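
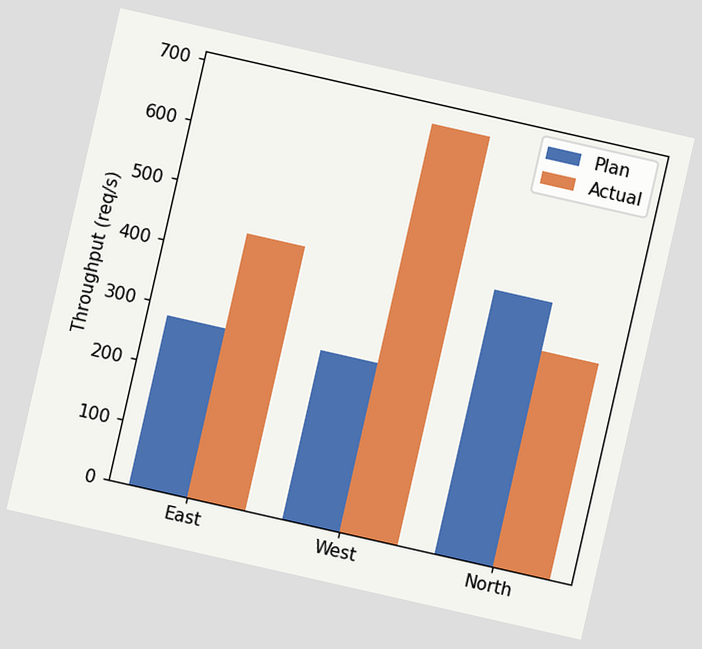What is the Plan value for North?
The chart is tilted about 13° clockwise. The Plan bar at North reaches 440req/s on the y-axis.

440req/s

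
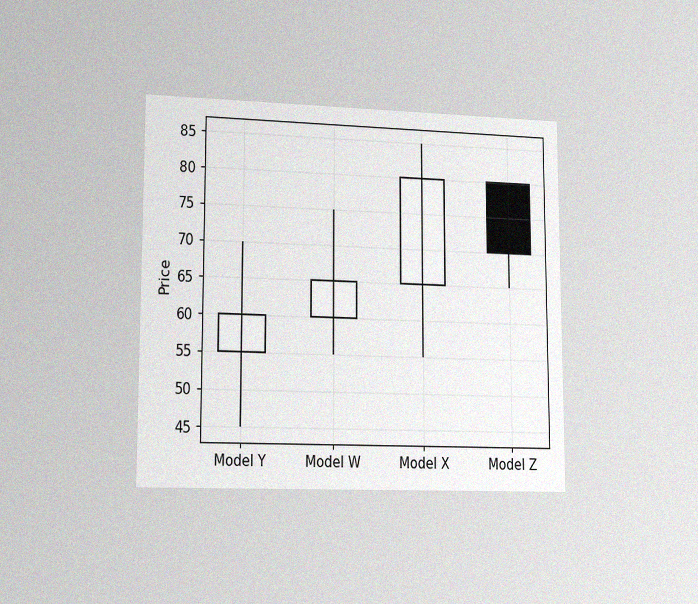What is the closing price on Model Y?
60

The chart is viewed slightly from the left, with some photo noise. The Model Y candle closes at 60.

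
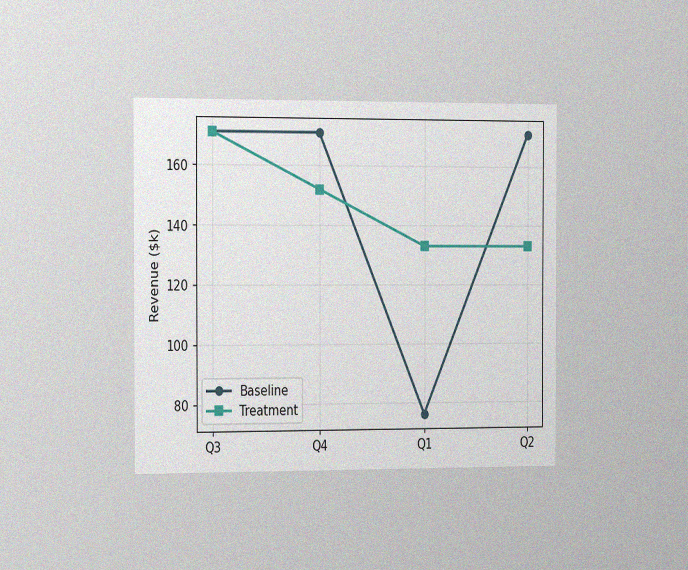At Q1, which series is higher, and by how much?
Treatment, by $57k

The chart is viewed slightly from the left, with some photo noise. At Q1, Treatment sits above the other line by $57k.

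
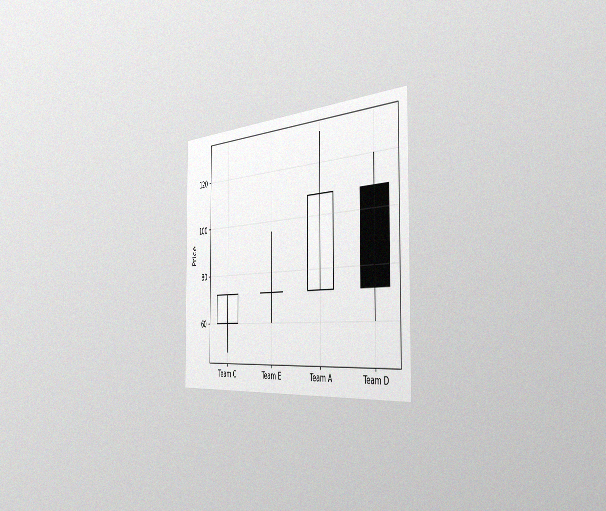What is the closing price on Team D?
The chart is viewed slightly from the right, with some photo noise. The Team D candle closes at 72.

72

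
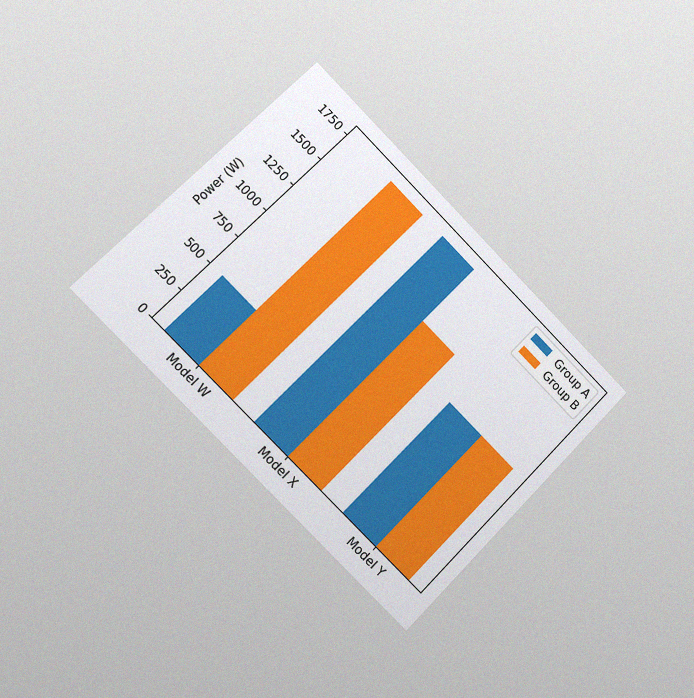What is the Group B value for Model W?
The chart is tilted about 45° clockwise and viewed slightly from the left, with some photo noise. The Group B bar at Model W reaches 1750W on the y-axis.

1750W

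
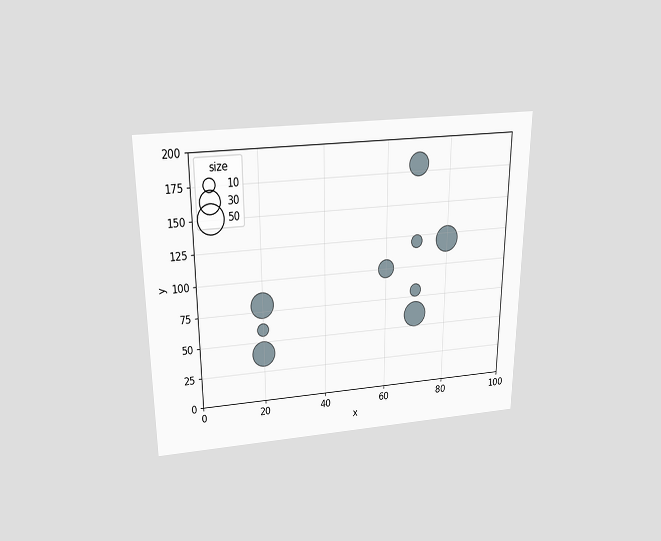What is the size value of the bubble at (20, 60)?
The chart is viewed slightly from above. Matching the bubble at (20, 60) against the size legend gives 10.

10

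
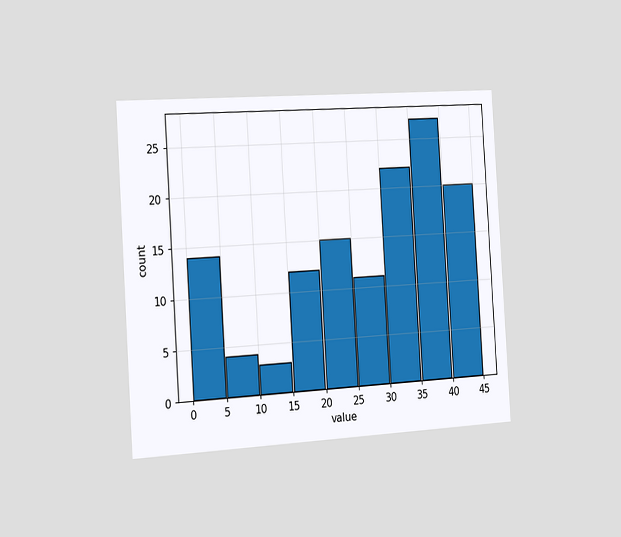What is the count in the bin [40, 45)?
The chart is tilted about 4° counter-clockwise and viewed slightly from the left. The [40, 45) bin has height 20.

20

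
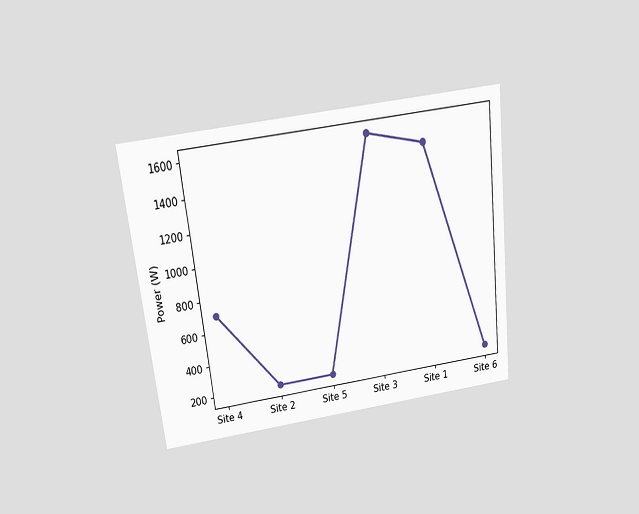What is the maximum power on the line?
The chart is tilted about 7° counter-clockwise and viewed slightly from above. The highest point is at Site 3, and reading across to the y-axis gives 1600W.

1600W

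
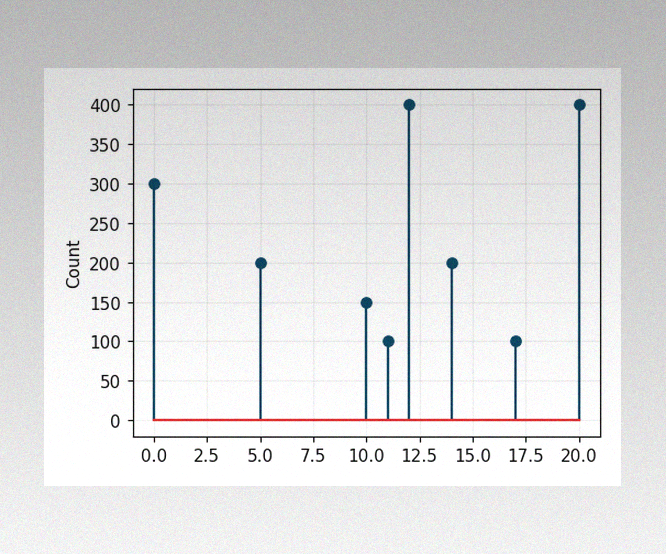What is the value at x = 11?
The image has some photo noise and uneven lighting. The stem at x=11 reaches 100.

100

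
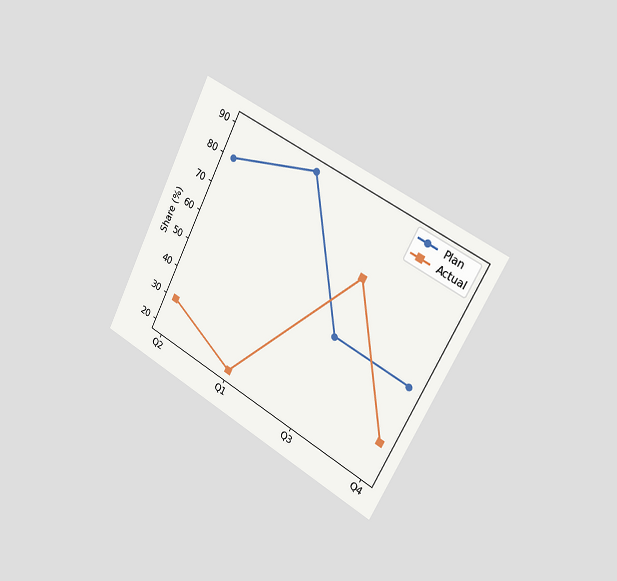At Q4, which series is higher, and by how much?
Plan, by 20%

The chart is tilted about 27° clockwise and viewed slightly from the right. At Q4, Plan sits above the other line by 20%.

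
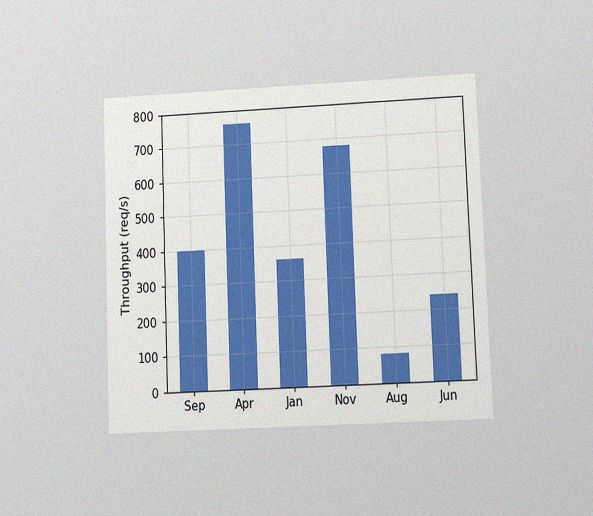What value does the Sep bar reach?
The chart is tilted about 2° counter-clockwise and viewed at a slight angle, with some photo noise. Reading along the chart's y-axis, the Sep bar reaches 400req/s.

400req/s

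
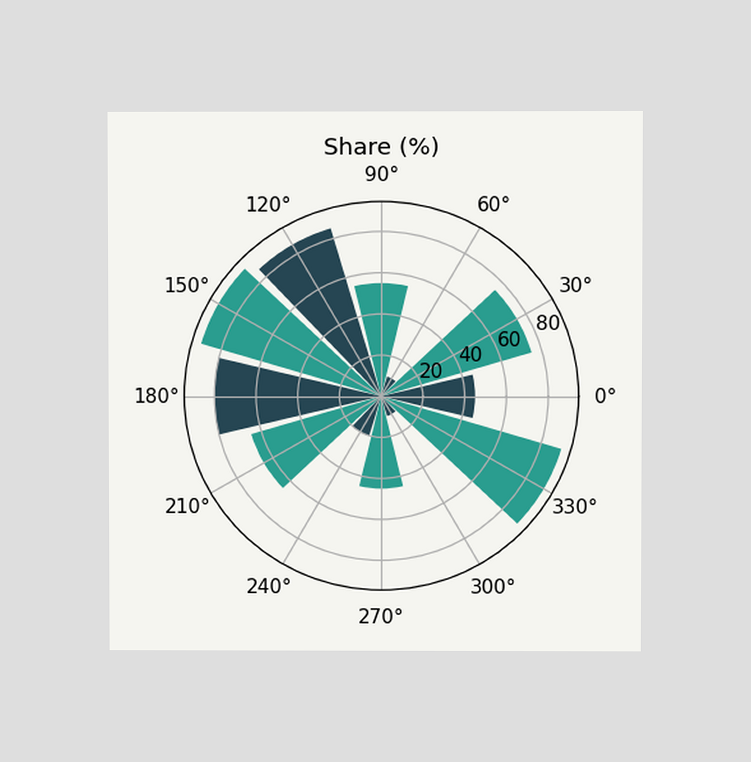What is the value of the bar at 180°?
80%

The chart is viewed at a slight angle. The bar at 180° reaches 80% on the radial axis.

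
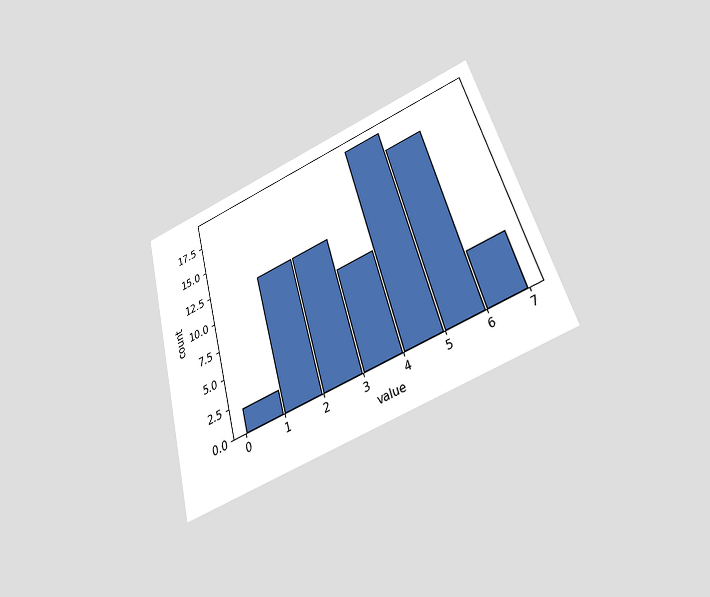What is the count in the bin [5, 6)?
17

The chart is tilted about 16° counter-clockwise and viewed slightly from below. The [5, 6) bin has height 17.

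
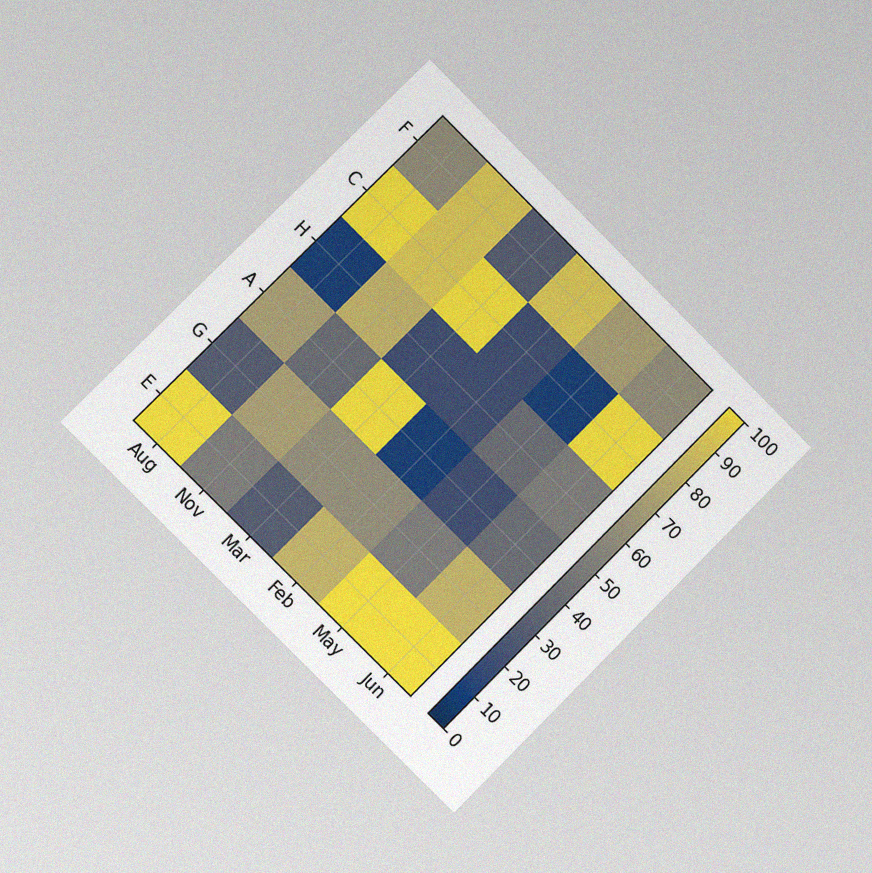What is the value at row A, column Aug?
The chart is tilted about 45° clockwise and viewed slightly from the left, with some photo noise. Matching cell (A, Aug) against the colorbar gives 70.

70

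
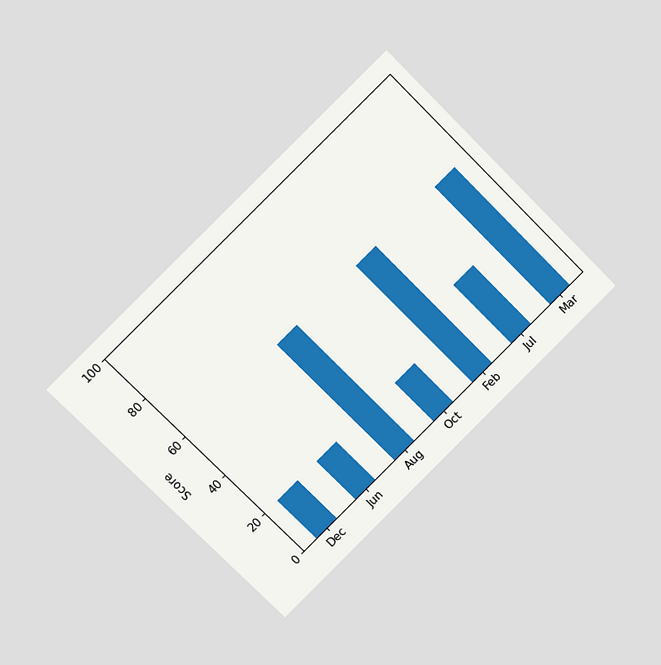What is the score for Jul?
The chart is tilted about 45° counter-clockwise and viewed at a slight angle. Reading along the chart's y-axis, the Jul bar reaches 30.

30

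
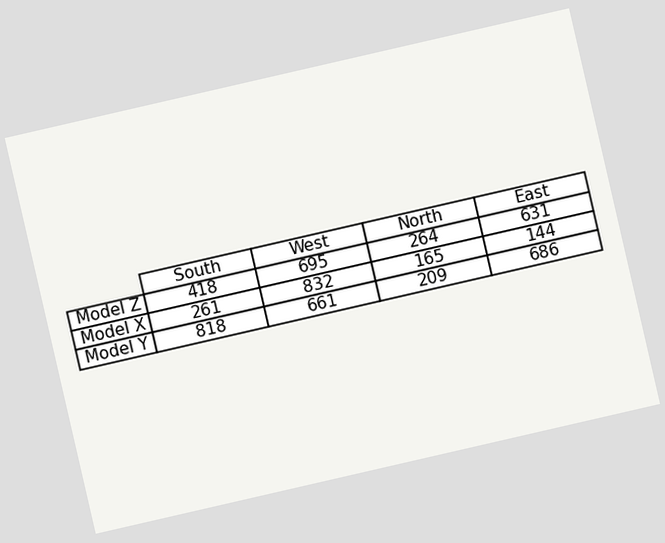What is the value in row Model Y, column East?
The chart is tilted about 13° counter-clockwise. The (Model Y, East) cell reads 686.

686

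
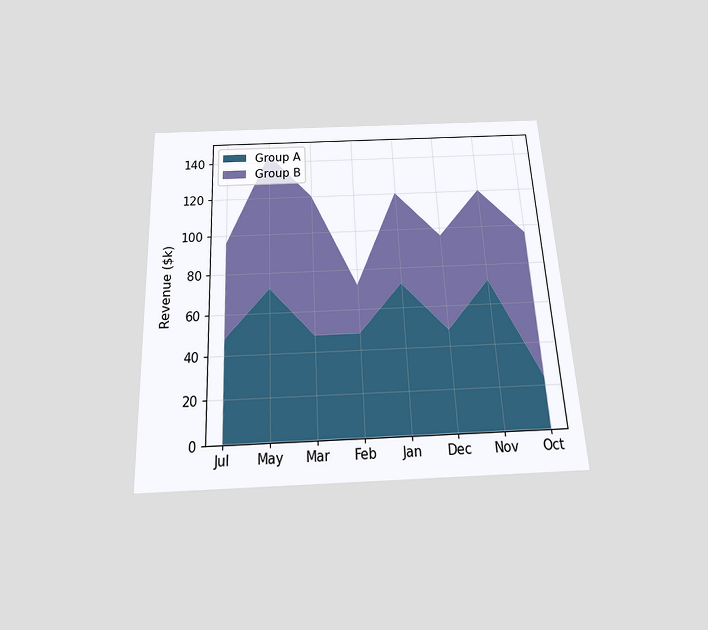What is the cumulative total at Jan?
$120k

The chart is tilted about 3° counter-clockwise and viewed slightly from below. The stacked total at Jan reaches $120k.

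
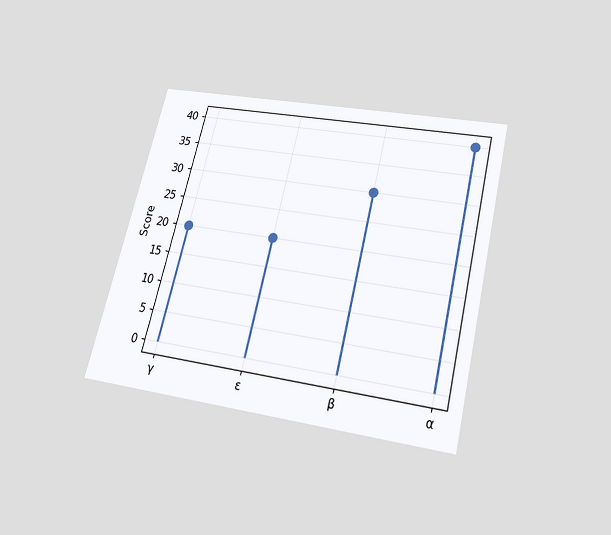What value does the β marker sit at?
The chart is tilted about 14° clockwise and viewed slightly from below. The β marker sits at 30.

30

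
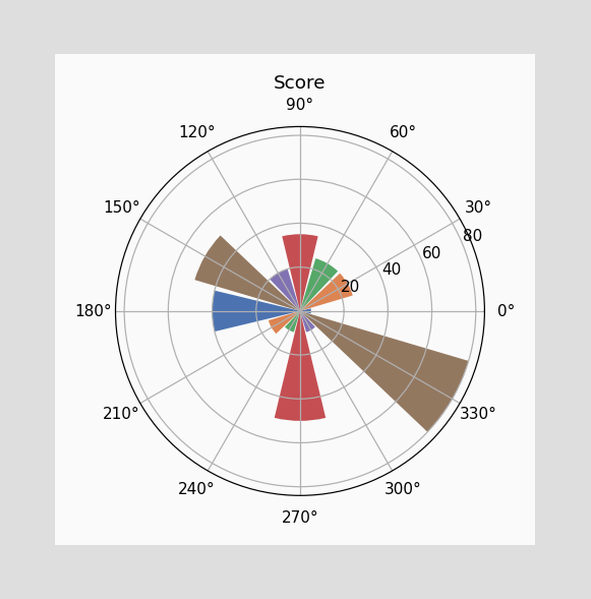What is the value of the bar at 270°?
50

The bar at 270° reaches 50 on the radial axis.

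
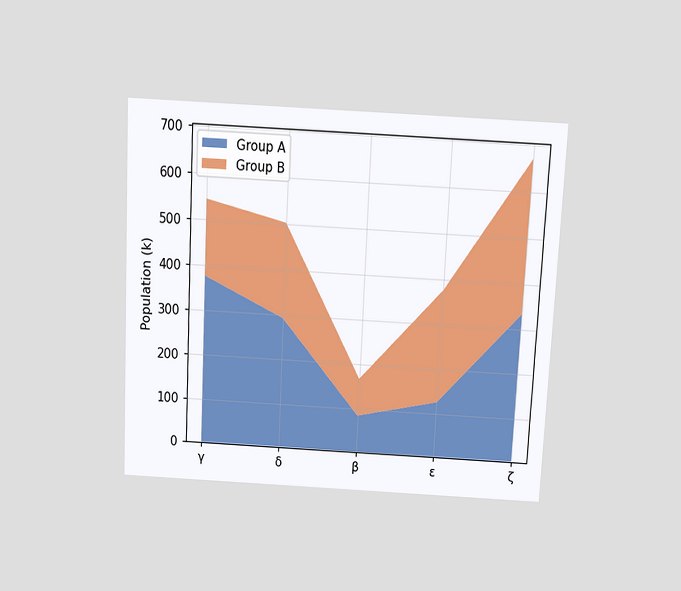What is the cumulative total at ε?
The chart is tilted about 3° clockwise and viewed slightly from above. The stacked total at ε reaches 378k.

378k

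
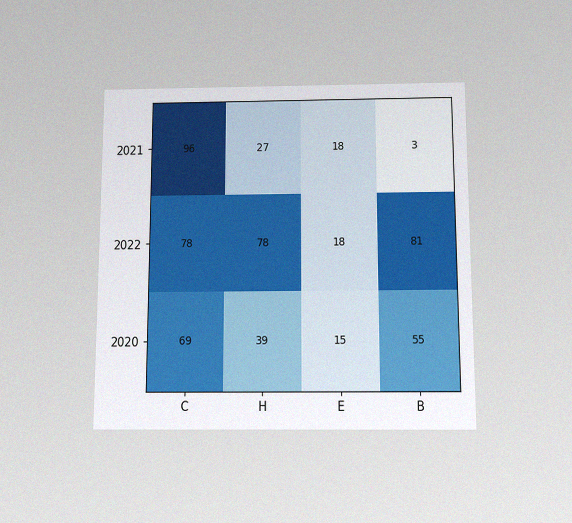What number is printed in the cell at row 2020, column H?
The chart is viewed slightly from below, with some photo noise. The (2020, H) cell reads 39.

39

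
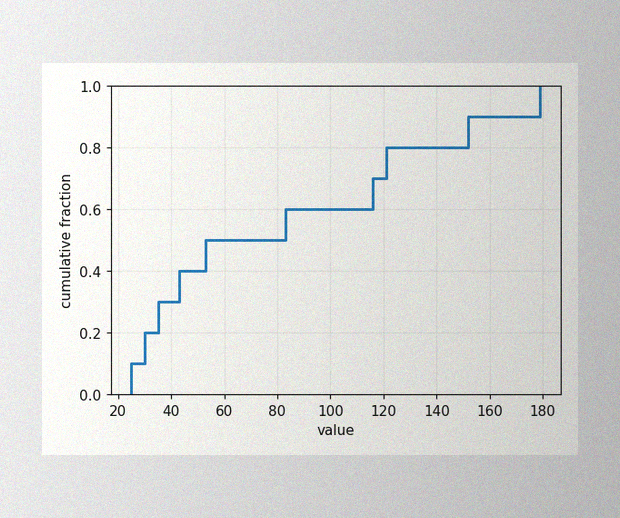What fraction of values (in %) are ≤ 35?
The image has some photo noise and uneven lighting. At x=35 the ECDF step is at 30%.

30%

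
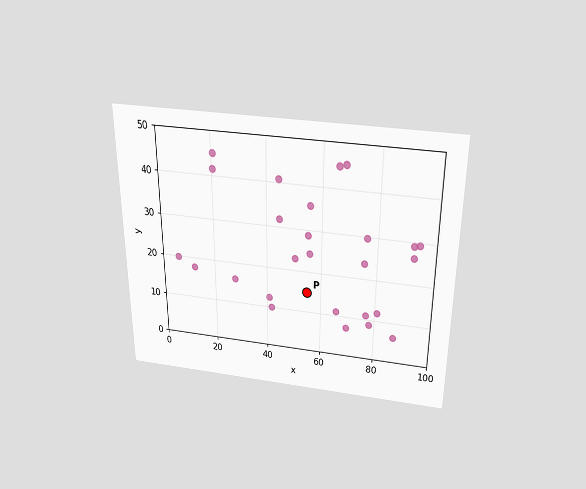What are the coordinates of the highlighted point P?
(55, 15)

The chart is viewed slightly from above. Following the gridlines from P to each axis, P sits at (55, 15).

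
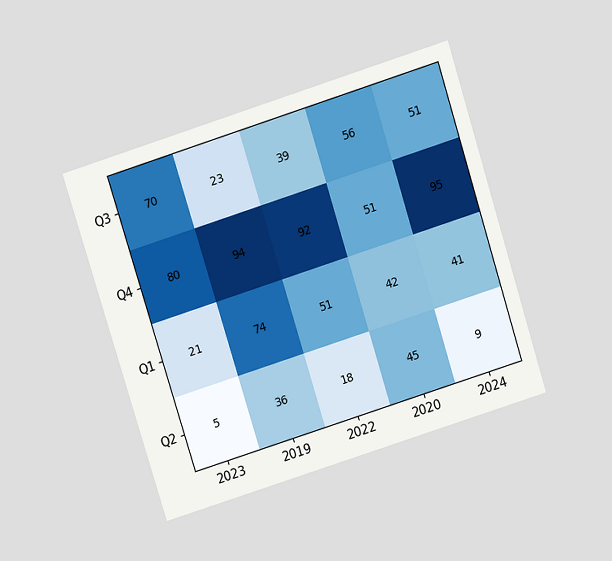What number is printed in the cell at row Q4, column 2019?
94

The chart is tilted about 18° counter-clockwise and viewed slightly from above. The (Q4, 2019) cell reads 94.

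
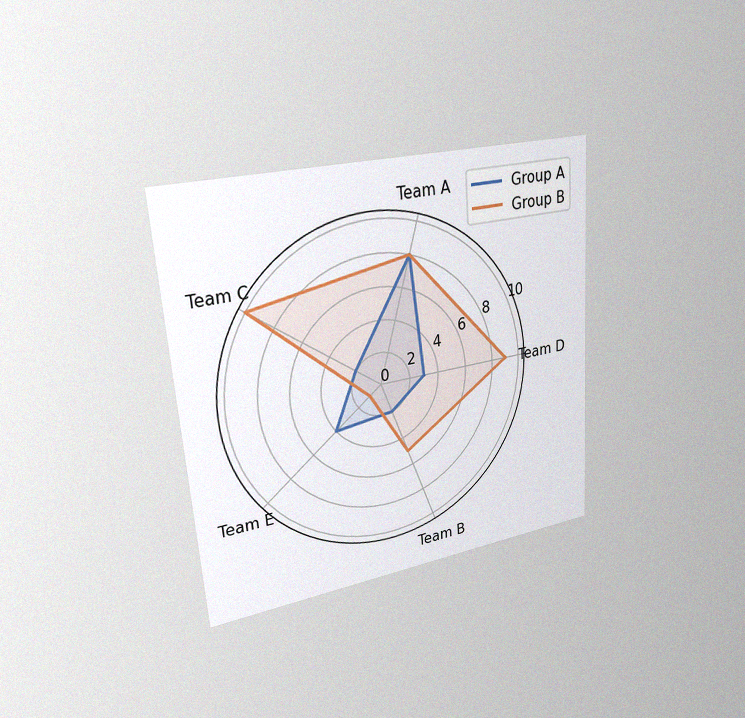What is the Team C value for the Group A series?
2

The chart is tilted about 4° counter-clockwise and viewed slightly from the left, with some photo noise. On the Team C axis, Group A reaches 2.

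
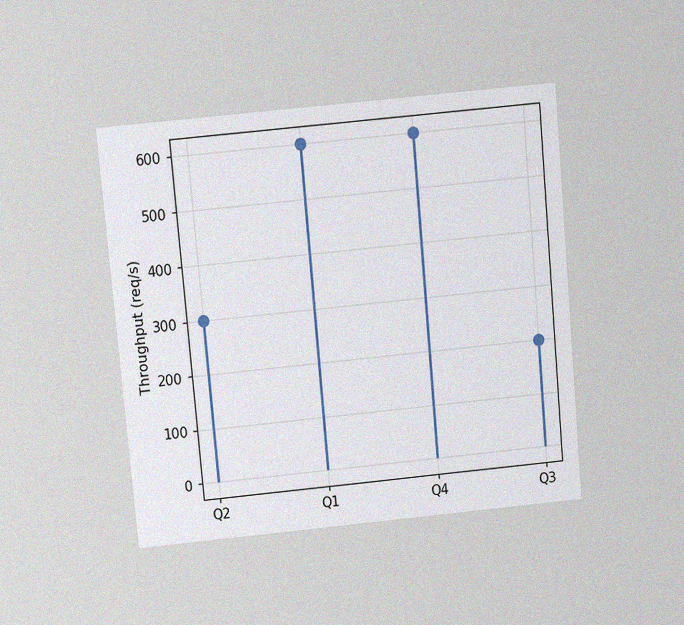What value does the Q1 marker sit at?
The chart is tilted about 5° counter-clockwise and viewed slightly from above, with some photo noise. The Q1 marker sits at 600req/s.

600req/s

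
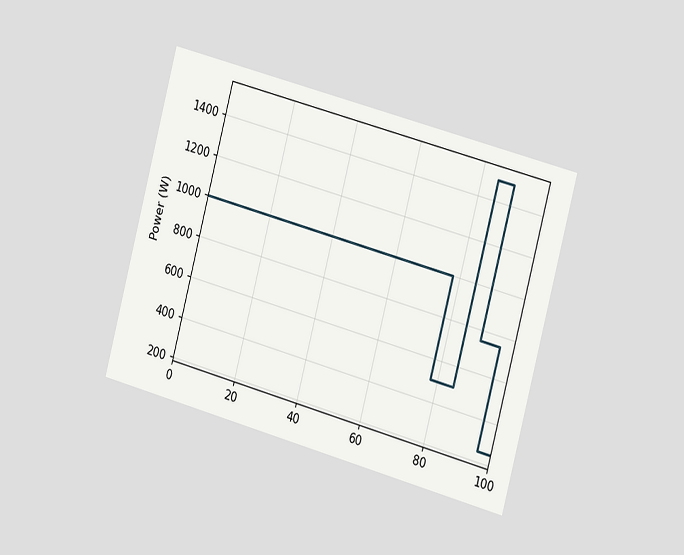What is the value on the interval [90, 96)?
750W

The chart is tilted about 15° clockwise and viewed slightly from the right. On [90, 96) the step sits at 750W.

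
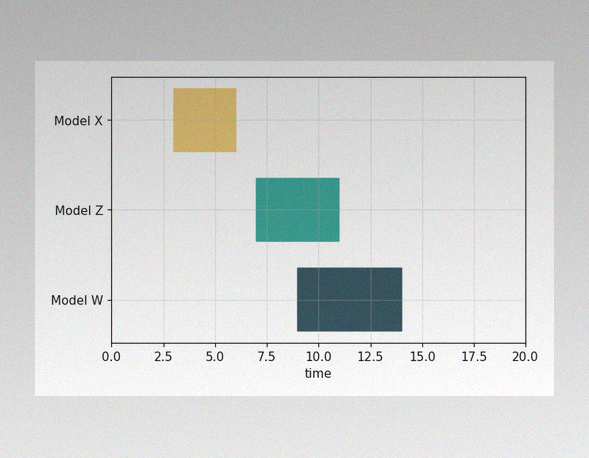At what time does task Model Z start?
7

The image has some photo noise and uneven lighting. The Model Z bar begins at t=7.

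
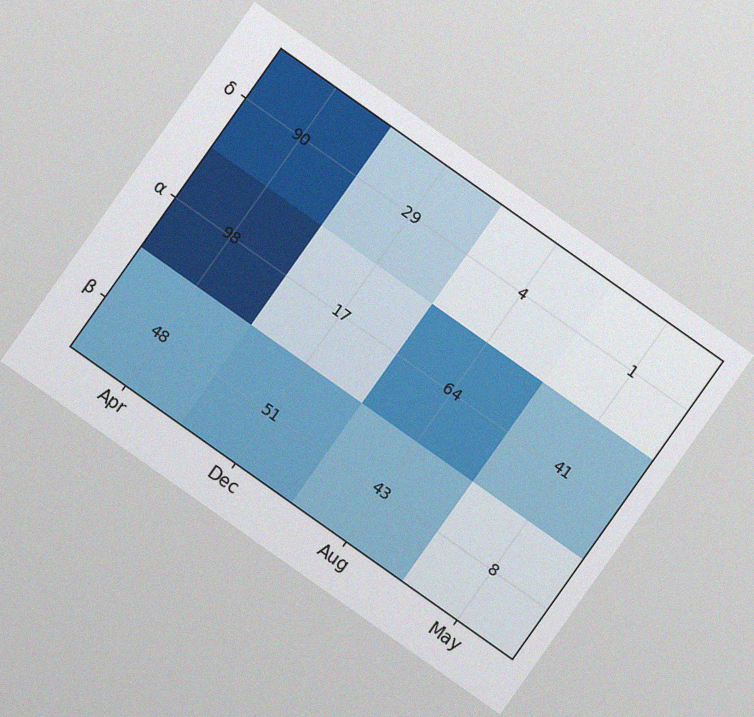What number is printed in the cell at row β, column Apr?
48

The chart is tilted about 35° clockwise, with some photo noise. The (β, Apr) cell reads 48.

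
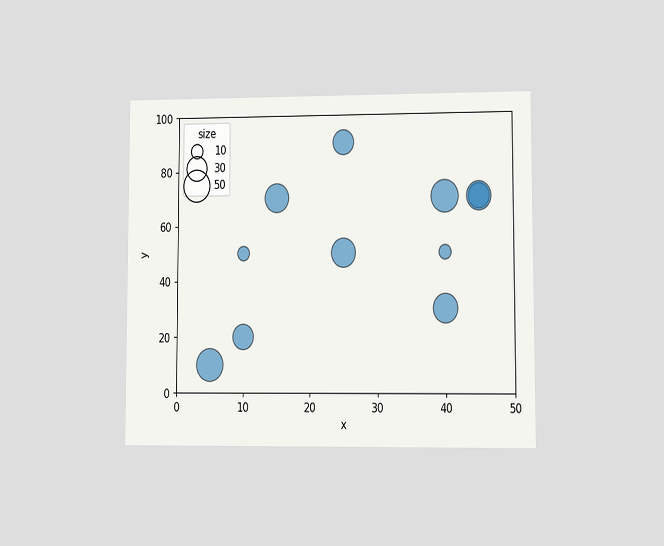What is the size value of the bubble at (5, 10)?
50

The chart is viewed at a slight angle. Matching the bubble at (5, 10) against the size legend gives 50.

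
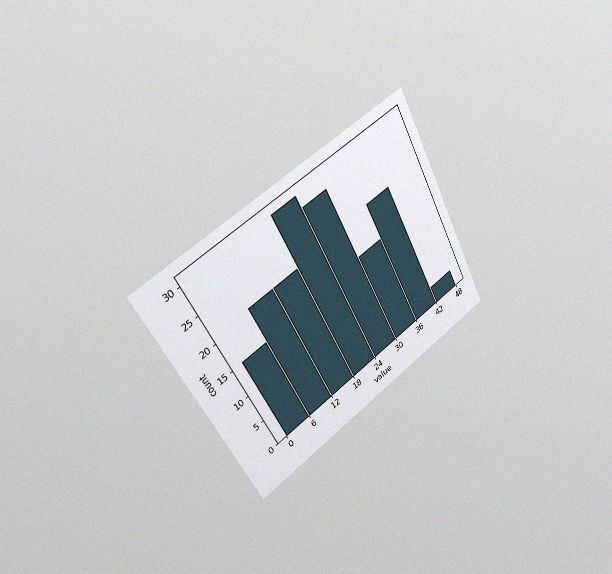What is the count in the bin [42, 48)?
3

The chart is tilted about 29° counter-clockwise and viewed slightly from the left, with some photo noise. The [42, 48) bin has height 3.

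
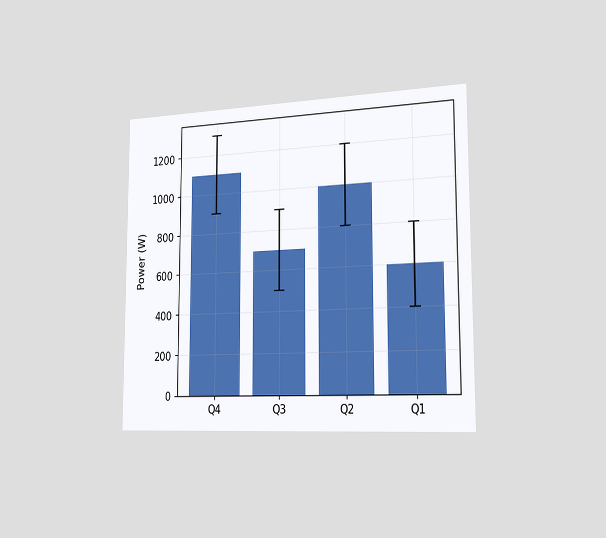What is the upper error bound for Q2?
The chart is viewed slightly from the right. The Q2 bar's upper whisker reaches 1200W.

1200W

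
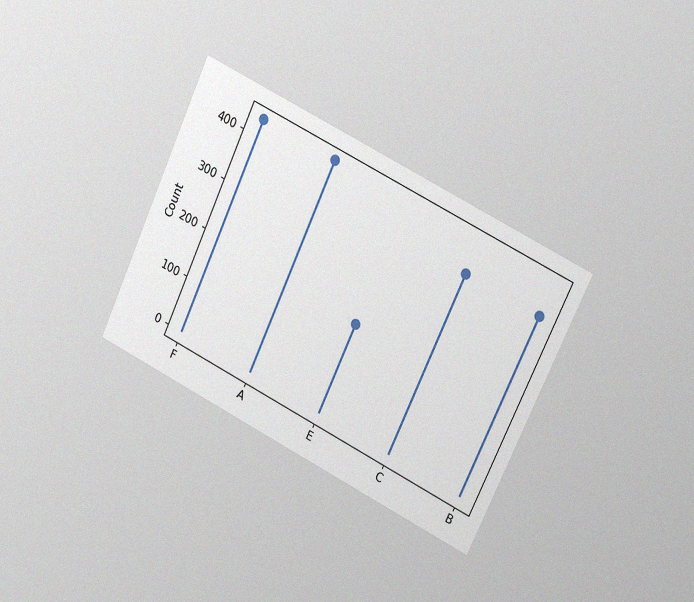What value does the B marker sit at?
The chart is tilted about 25° clockwise and viewed slightly from the right, with some photo noise. The B marker sits at 372.

372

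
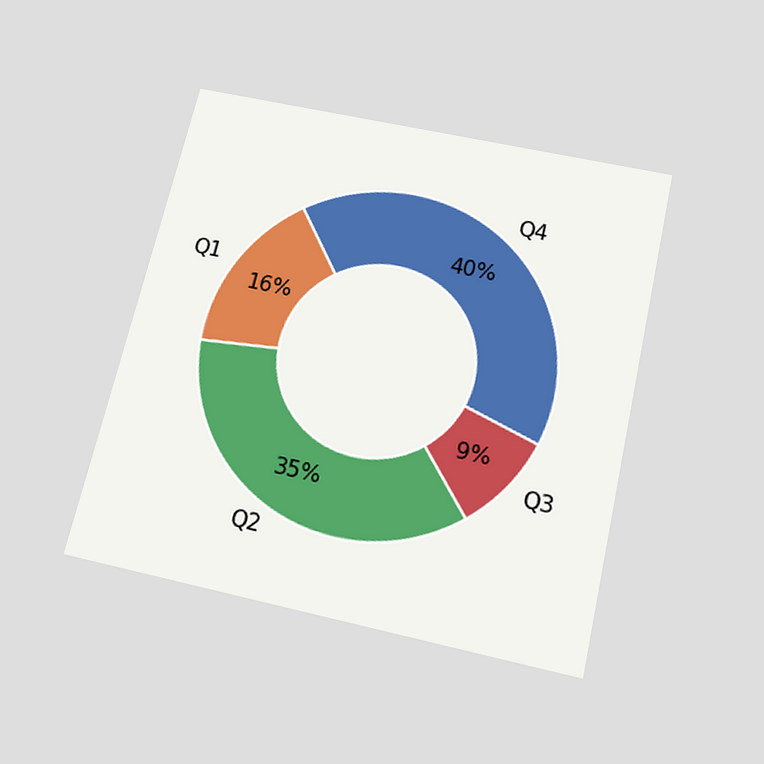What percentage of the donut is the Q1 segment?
The chart is tilted about 13° clockwise and viewed slightly from below. The Q1 segment takes up 16% of the ring.

16%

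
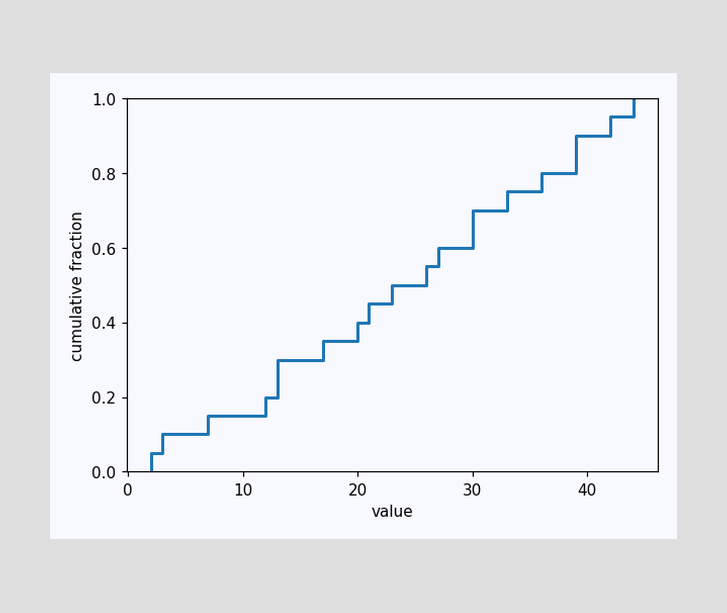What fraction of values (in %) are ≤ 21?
At x=21 the ECDF step is at 45%.

45%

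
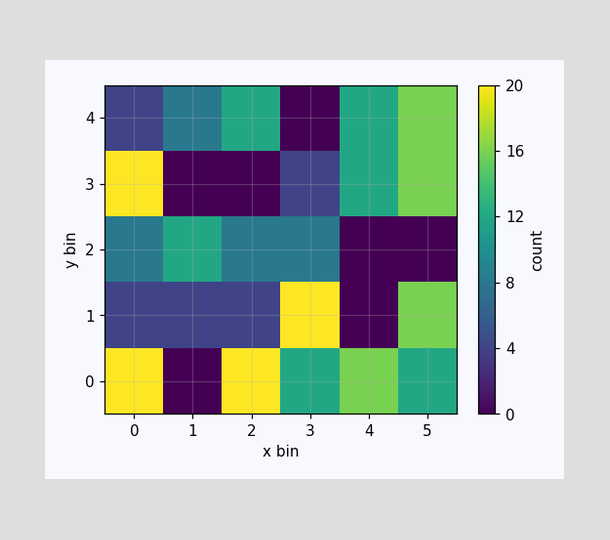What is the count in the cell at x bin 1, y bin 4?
8

Matching the cell (1, 4) against the colorbar gives 8.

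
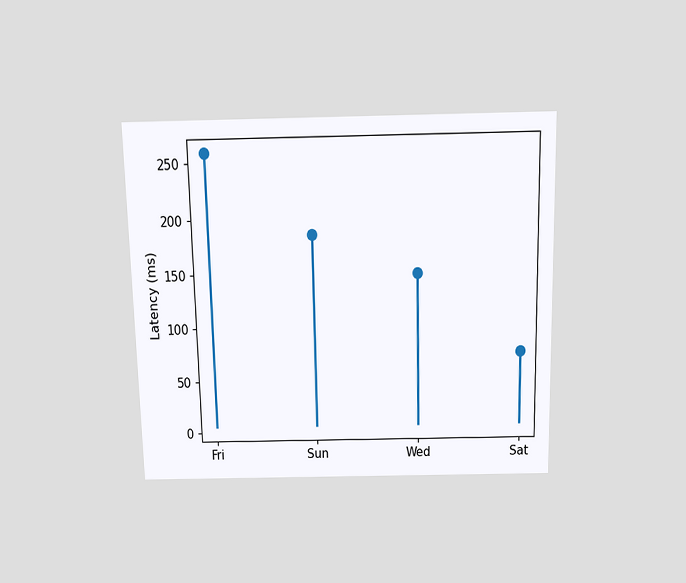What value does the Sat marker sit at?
The chart is viewed slightly from above. The Sat marker sits at 74ms.

74ms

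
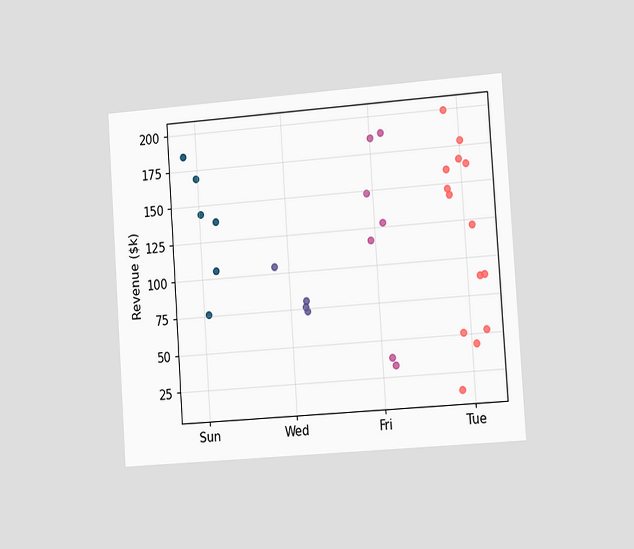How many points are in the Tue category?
The chart is tilted about 4° counter-clockwise and viewed slightly from the right. Counting the markers in the Tue column gives 14.

14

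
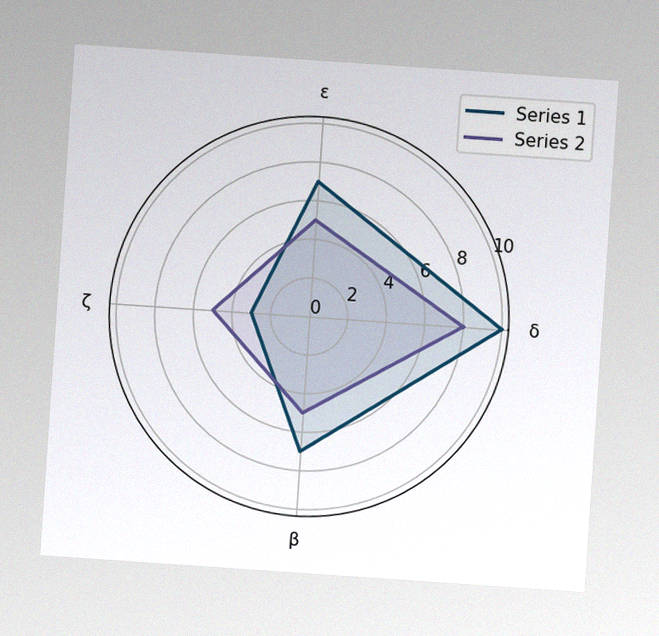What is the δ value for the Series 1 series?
The chart is tilted about 4° clockwise, with some photo noise. On the δ axis, Series 1 reaches 10.

10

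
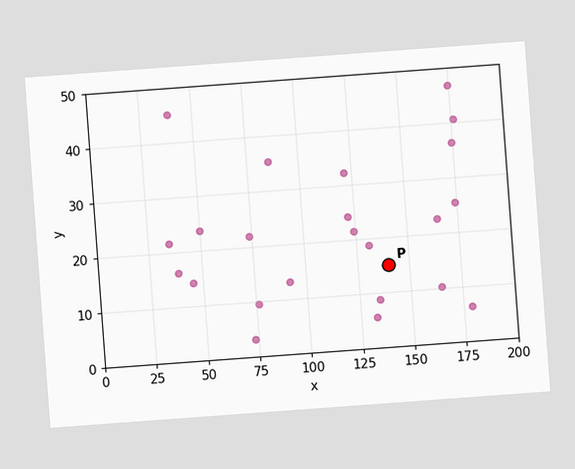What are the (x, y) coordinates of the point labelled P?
The chart is tilted about 4° counter-clockwise. Following the gridlines from P to each axis, P sits at (140, 15).

(140, 15)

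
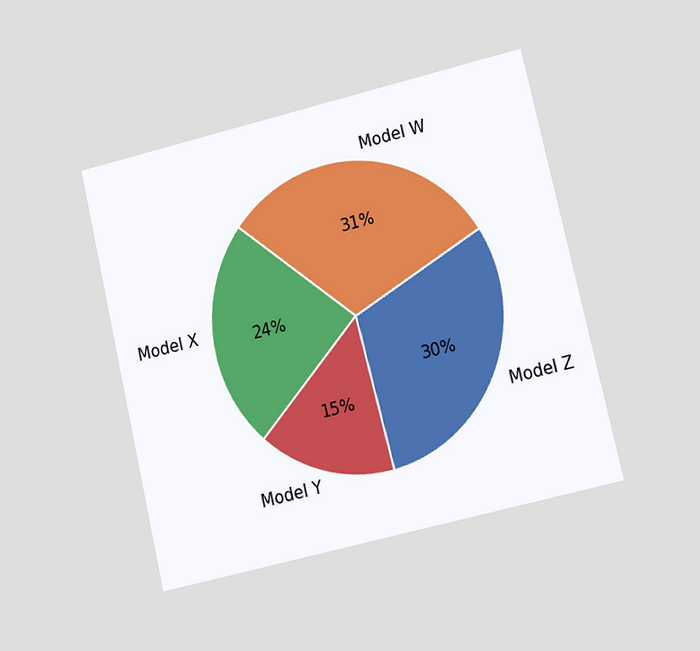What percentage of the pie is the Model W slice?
31%

The chart is tilted about 13° counter-clockwise and viewed at a slight angle. The Model W slice takes up 31% of the pie.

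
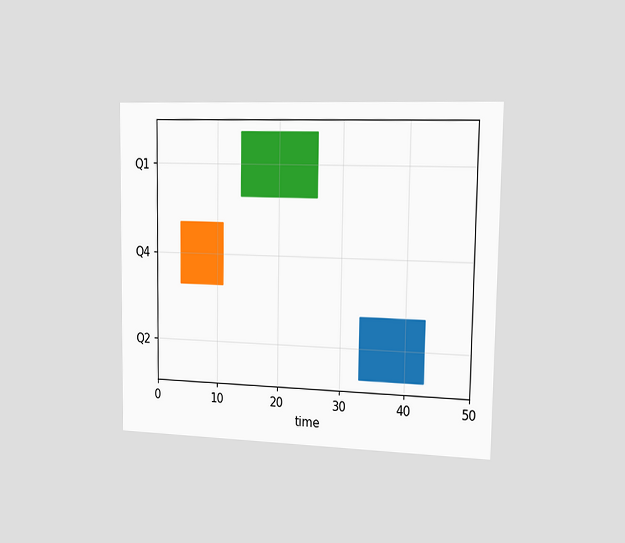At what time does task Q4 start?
4

The chart is viewed slightly from the right. The Q4 bar begins at t=4.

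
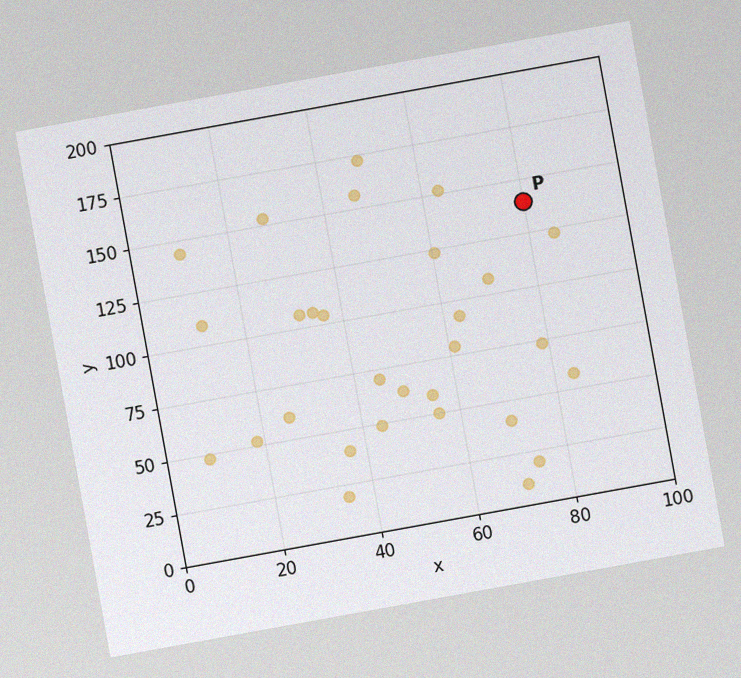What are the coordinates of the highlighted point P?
(80, 140)

The chart is tilted about 10° counter-clockwise, with some photo noise. Following the gridlines from P to each axis, P sits at (80, 140).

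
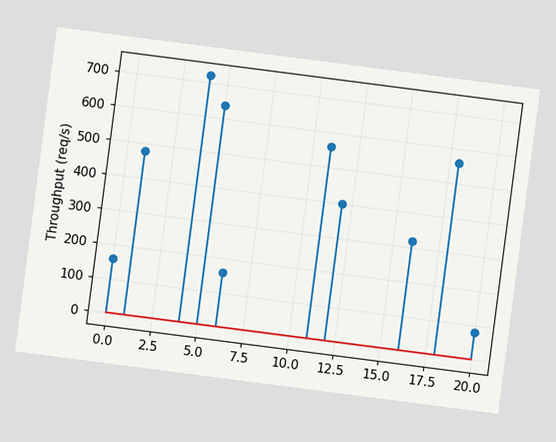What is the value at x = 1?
480req/s

The chart is tilted about 7° clockwise. The stem at x=1 reaches 480req/s.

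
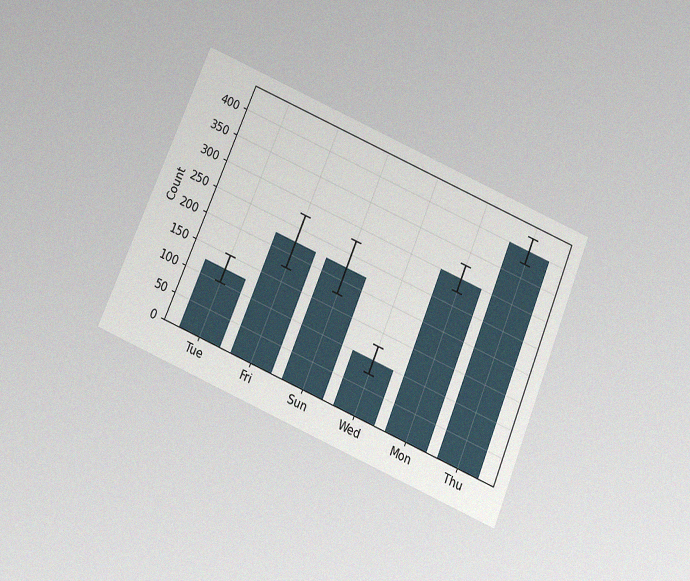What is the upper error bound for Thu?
The chart is tilted about 23° clockwise and viewed slightly from below, with some photo noise. The Thu bar's upper whisker reaches 425.

425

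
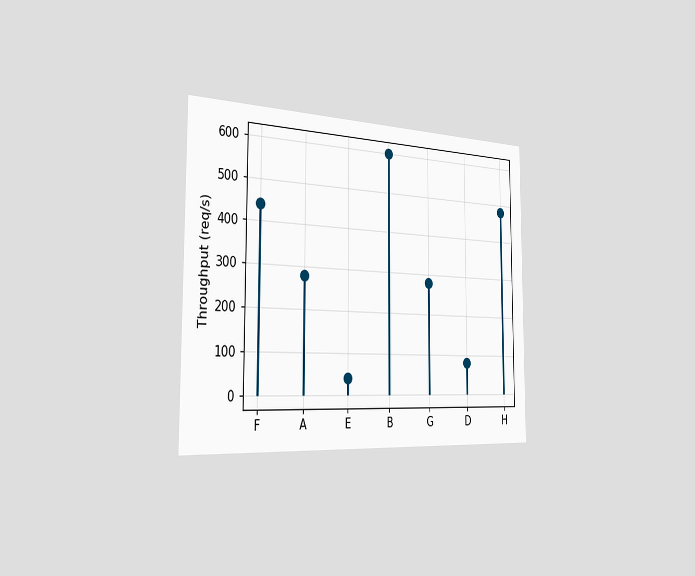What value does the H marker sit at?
The chart is viewed slightly from the left. The H marker sits at 480req/s.

480req/s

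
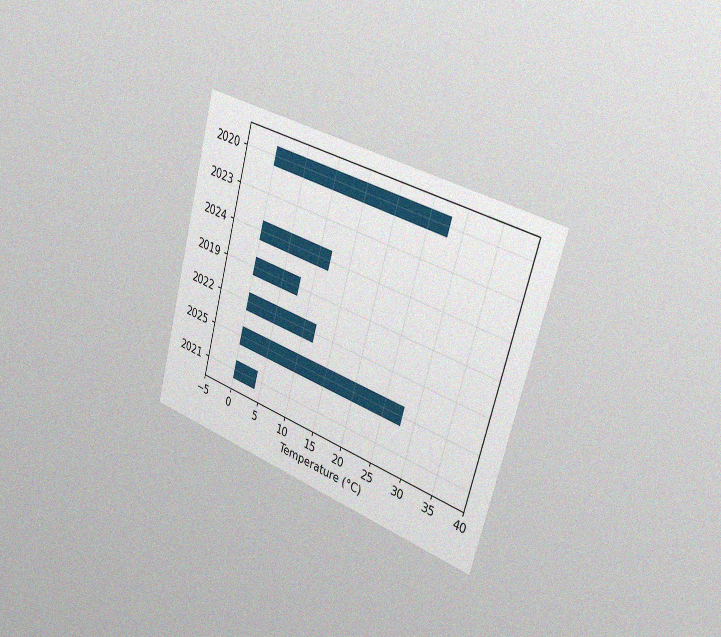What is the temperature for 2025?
The chart is tilted about 16° clockwise and viewed slightly from the right, with some photo noise. Reading along the chart's x-axis, the 2025 bar reaches 28°C.

28°C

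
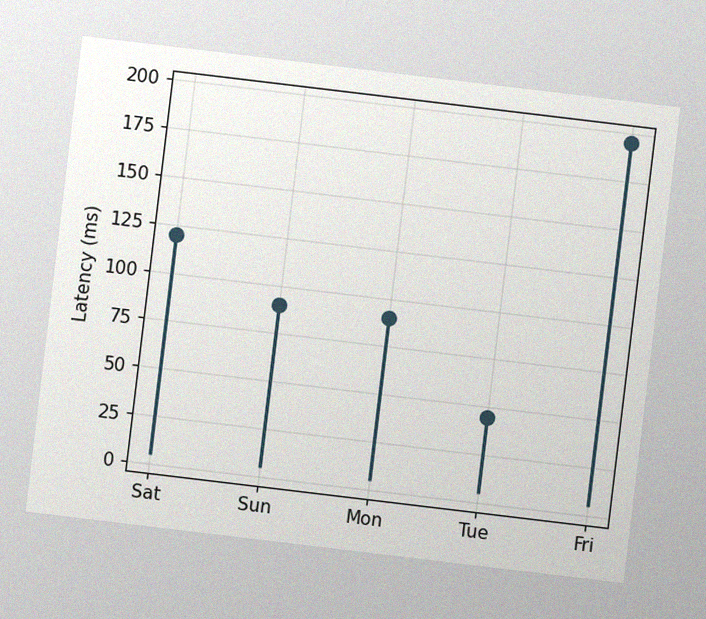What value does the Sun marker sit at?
The chart is tilted about 7° clockwise, with some photo noise. The Sun marker sits at 90ms.

90ms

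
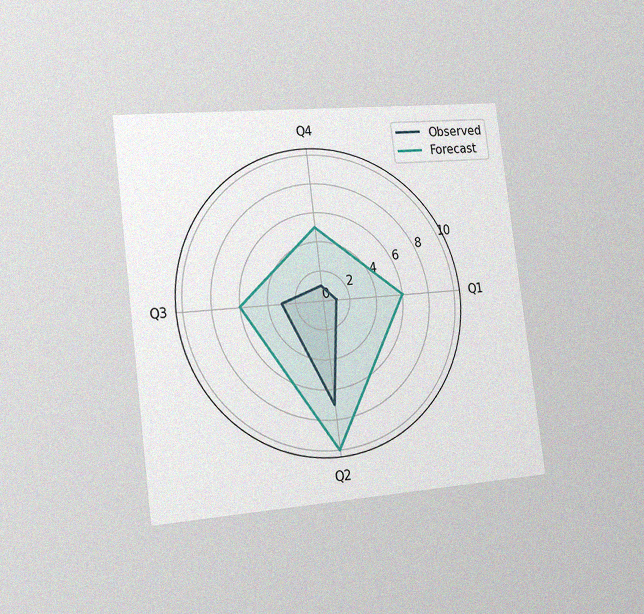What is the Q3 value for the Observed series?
The chart is tilted about 7° counter-clockwise and viewed slightly from the left, with some photo noise. On the Q3 axis, Observed reaches 3.

3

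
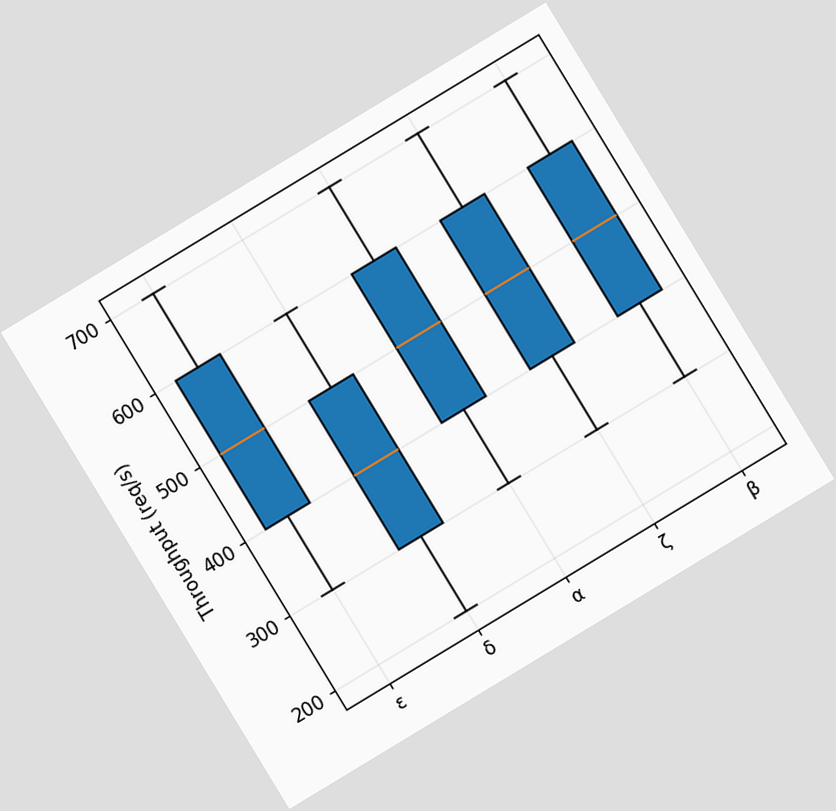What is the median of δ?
The chart is tilted about 31° counter-clockwise. The median line in the δ box sits at 400req/s.

400req/s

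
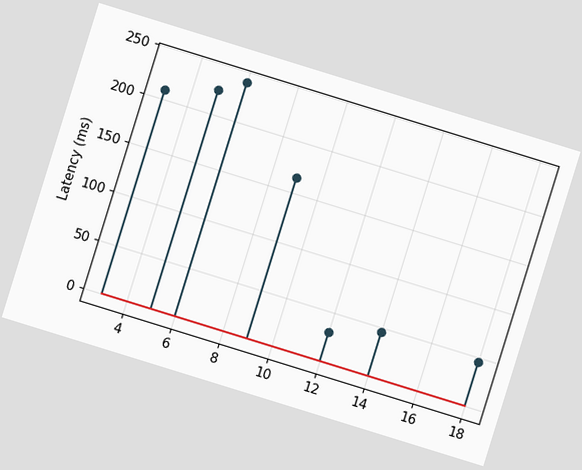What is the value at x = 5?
225ms

The chart is tilted about 17° clockwise. The stem at x=5 reaches 225ms.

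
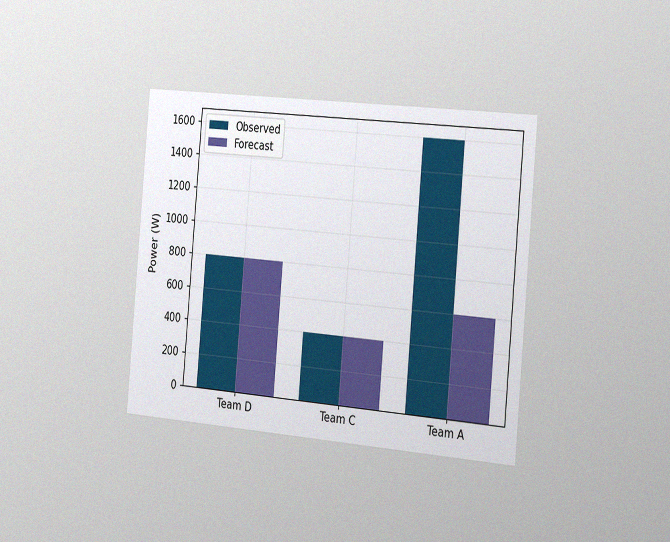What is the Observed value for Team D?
800W

The chart is tilted about 5° clockwise and viewed slightly from the right, with some photo noise. The Observed bar at Team D reaches 800W on the y-axis.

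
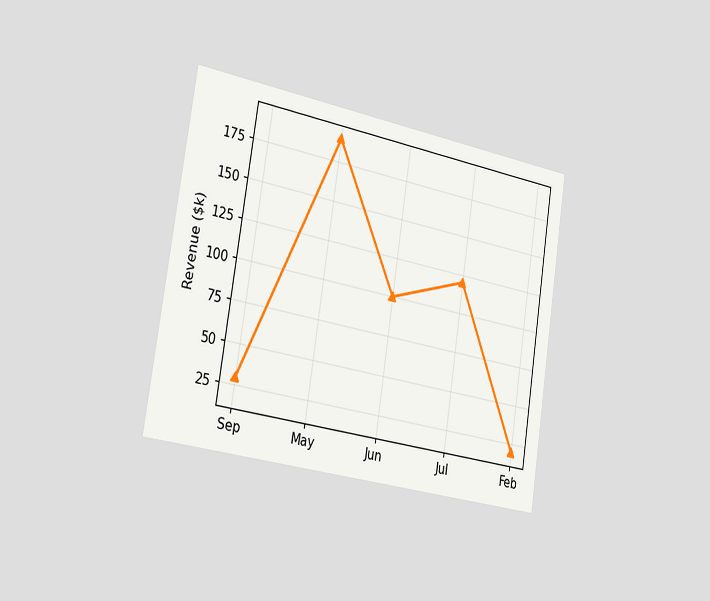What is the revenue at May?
$190k

The chart is tilted about 9° clockwise and viewed slightly from the left. At May, the line is at $190k.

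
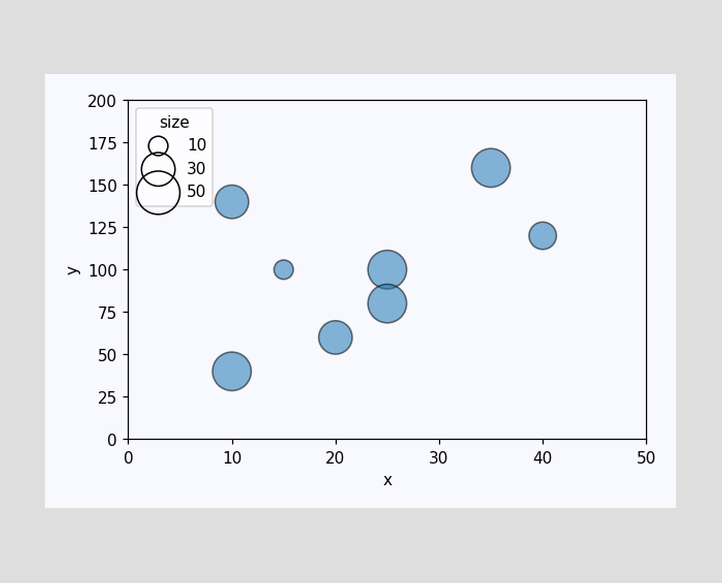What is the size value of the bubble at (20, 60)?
Matching the bubble at (20, 60) against the size legend gives 30.

30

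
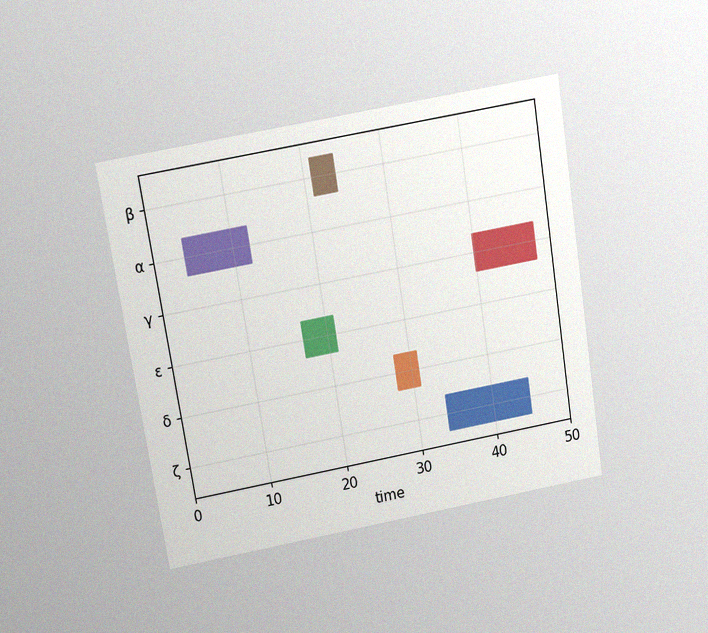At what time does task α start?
4

The chart is tilted about 9° counter-clockwise and viewed slightly from above, with some photo noise. The α bar begins at t=4.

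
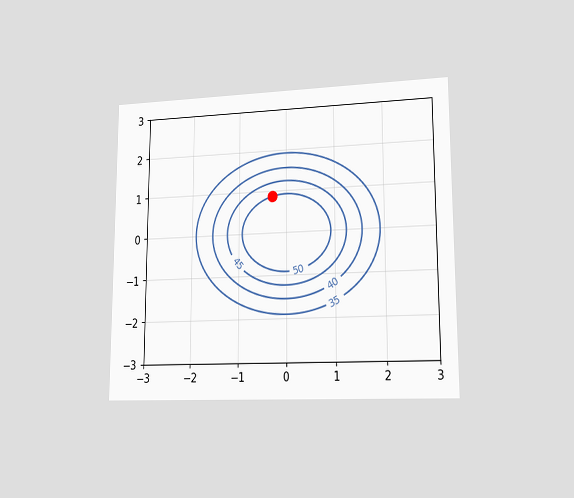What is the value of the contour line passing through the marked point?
The chart is viewed at a slight angle. The marked point sits on the contour labelled 50.

50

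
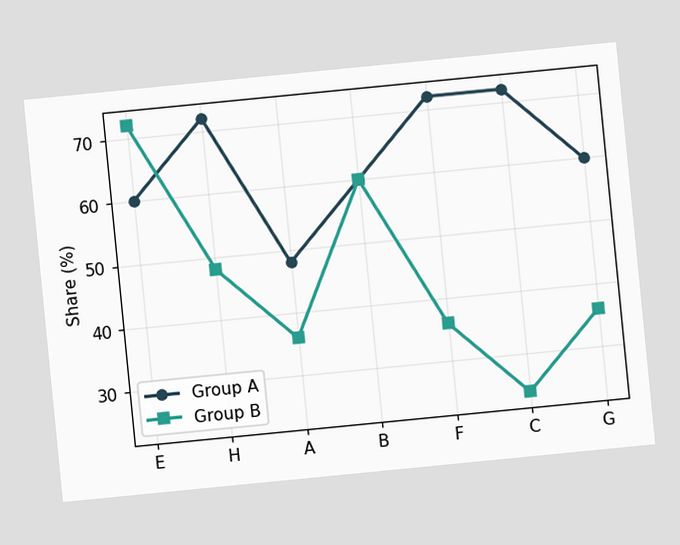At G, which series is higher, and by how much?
Group A, by 24%

The chart is tilted about 6° counter-clockwise. At G, Group A sits above the other line by 24%.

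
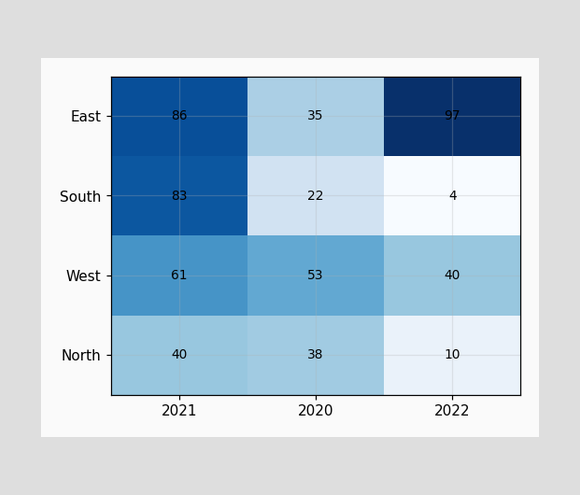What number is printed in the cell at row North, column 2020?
The (North, 2020) cell reads 38.

38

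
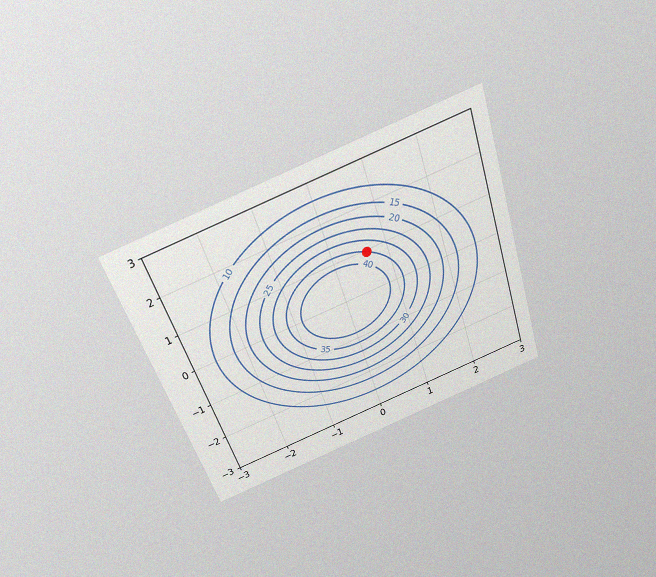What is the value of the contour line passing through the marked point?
35

The chart is tilted about 19° counter-clockwise and viewed slightly from above, with some photo noise. The marked point sits on the contour labelled 35.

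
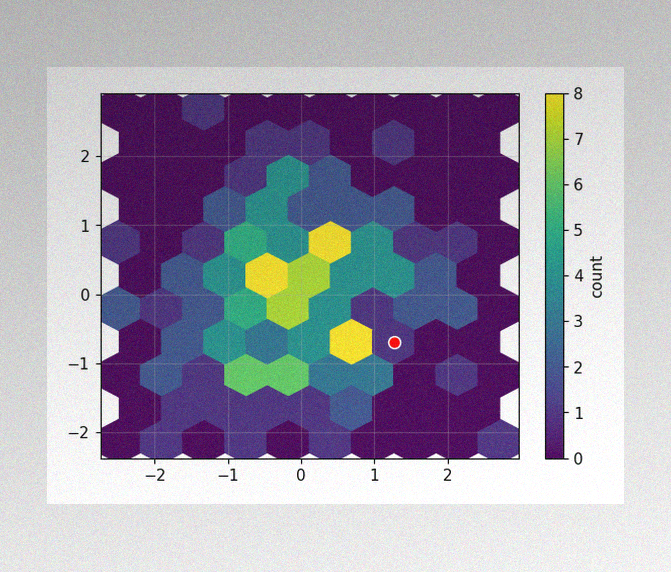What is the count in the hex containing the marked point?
1

The image has some photo noise and uneven lighting. The marked hex reads 1 on the colorbar.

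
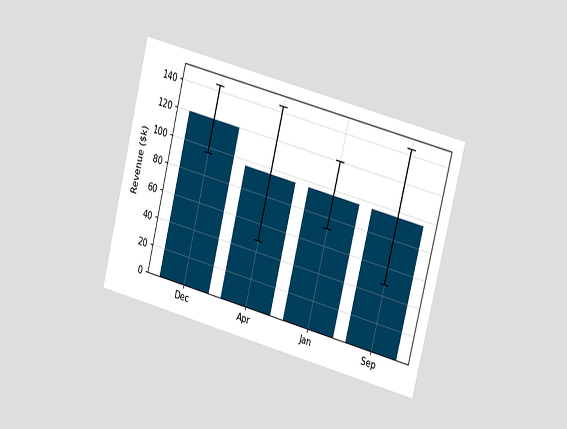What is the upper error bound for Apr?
$144k

The chart is tilted about 14° clockwise and viewed slightly from the right. The Apr bar's upper whisker reaches $144k.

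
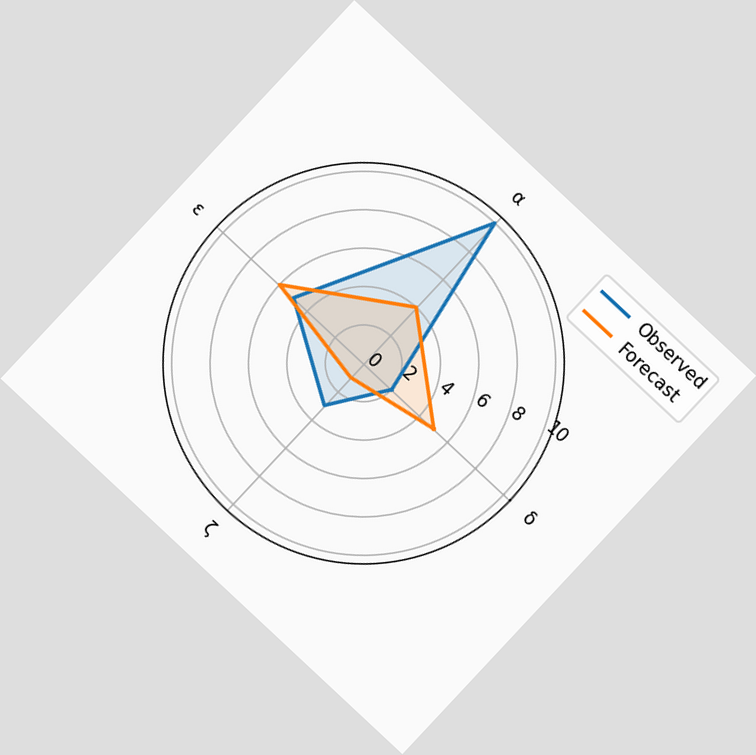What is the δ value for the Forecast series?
5

The chart is tilted about 43° clockwise. On the δ axis, Forecast reaches 5.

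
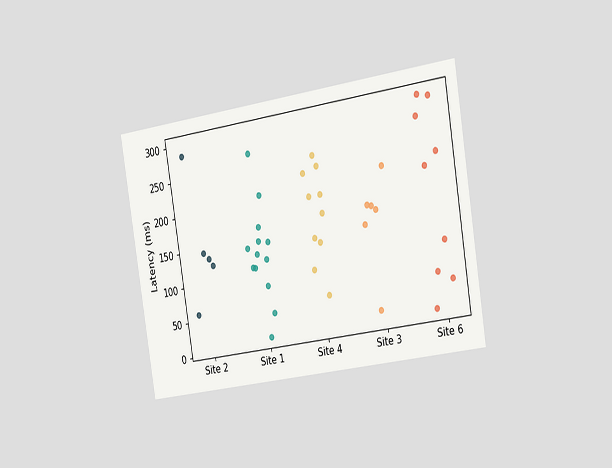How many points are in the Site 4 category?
The chart is tilted about 9° counter-clockwise and viewed slightly from the right. Counting the markers in the Site 4 column gives 10.

10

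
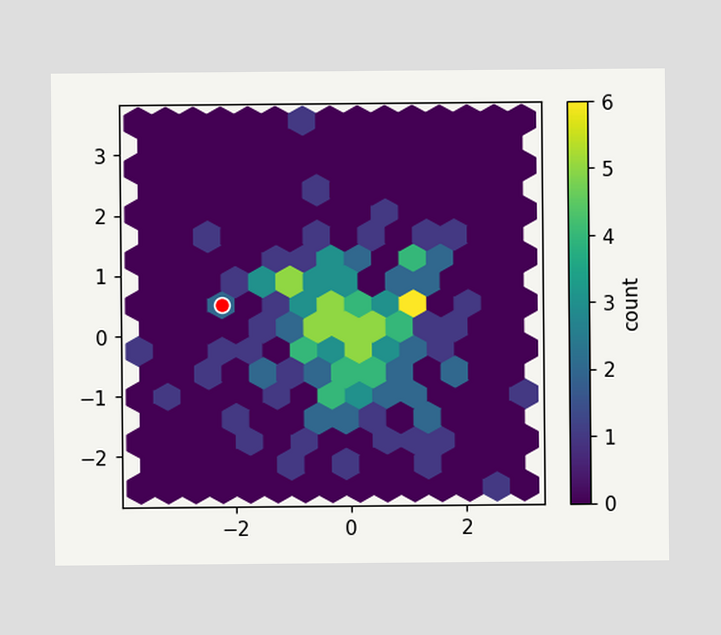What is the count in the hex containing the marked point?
The marked hex reads 2 on the colorbar.

2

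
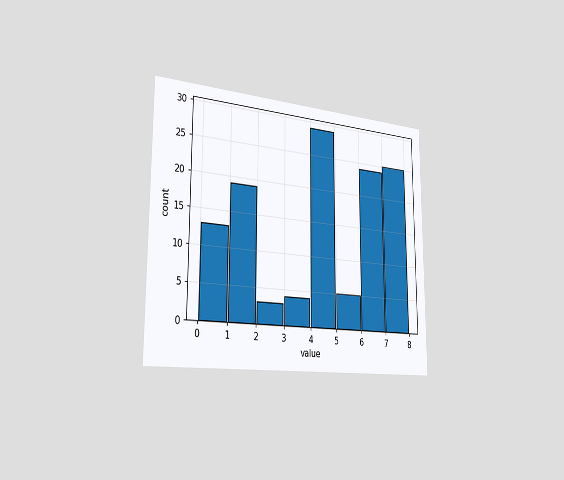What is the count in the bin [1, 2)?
19

The chart is viewed slightly from the left. The [1, 2) bin has height 19.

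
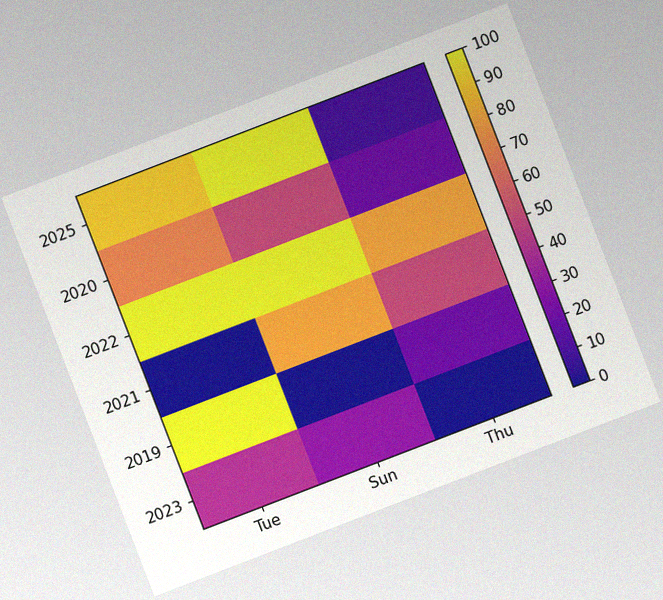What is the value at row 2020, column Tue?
The chart is tilted about 21° counter-clockwise, with some photo noise. Matching cell (2020, Tue) against the colorbar gives 70.

70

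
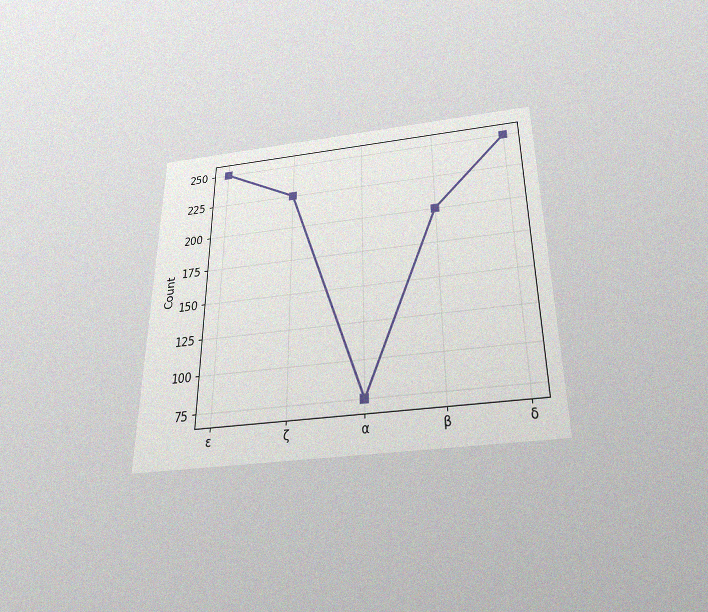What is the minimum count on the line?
75

The chart is viewed slightly from below, with some photo noise. The lowest point is at α, and reading across to the y-axis gives 75.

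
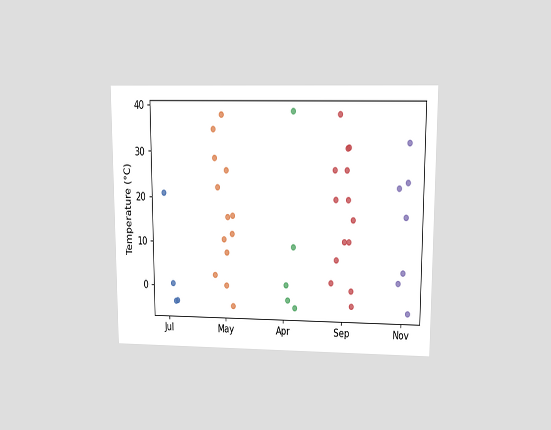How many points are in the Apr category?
The chart is viewed at a slight angle. Counting the markers in the Apr column gives 5.

5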